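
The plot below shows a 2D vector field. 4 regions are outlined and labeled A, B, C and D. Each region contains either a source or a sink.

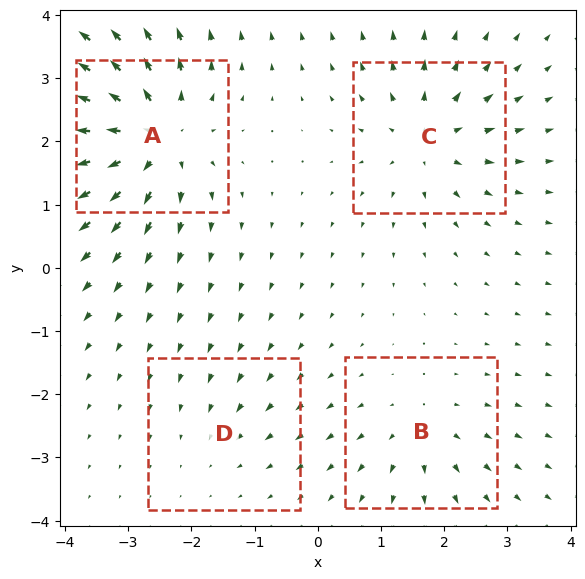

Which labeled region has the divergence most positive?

A

Divergence at each region's feature centre — A: about +8, B: about +4, C: about +5, D: about -2. Region A is most positive.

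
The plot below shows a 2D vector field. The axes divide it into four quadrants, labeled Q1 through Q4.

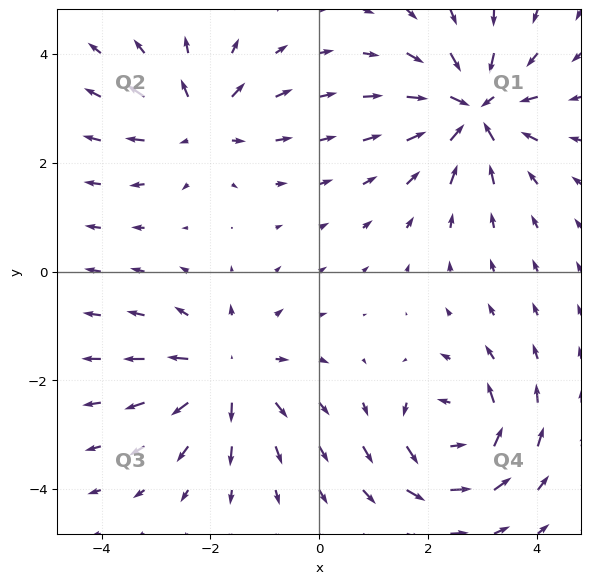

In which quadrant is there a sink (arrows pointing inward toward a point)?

The sink sits at approximately (2.8, 3.0), which lies in quadrant Q1. The divergence there is about -5, negative as expected for a sink.

Q1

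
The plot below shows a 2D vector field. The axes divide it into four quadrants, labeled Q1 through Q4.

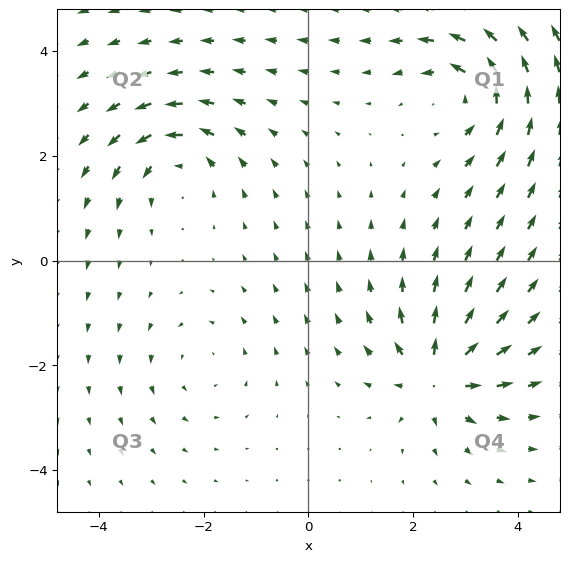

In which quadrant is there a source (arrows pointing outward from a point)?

Q4

The source sits at approximately (2.5, -2.2), which lies in quadrant Q4. The divergence there is about +6, positive as expected for a source.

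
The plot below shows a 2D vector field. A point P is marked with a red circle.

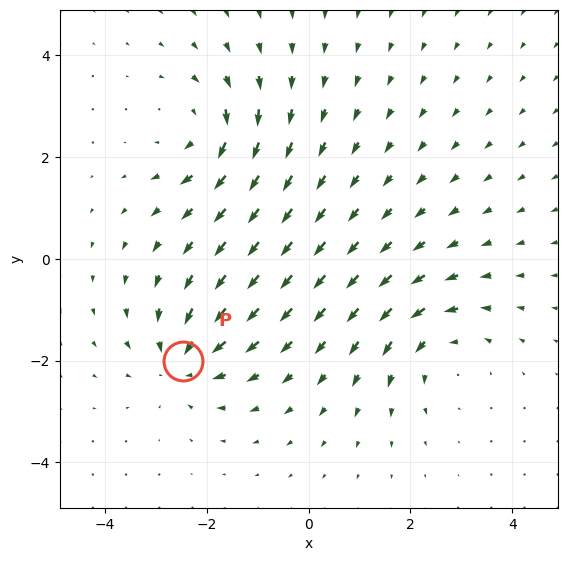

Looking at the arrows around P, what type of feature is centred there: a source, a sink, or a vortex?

sink

At P (-2.5, -2.0) the arrows converge inward. Divergence about -5, curl ≈0 — negative divergence with near-zero curl is a sink.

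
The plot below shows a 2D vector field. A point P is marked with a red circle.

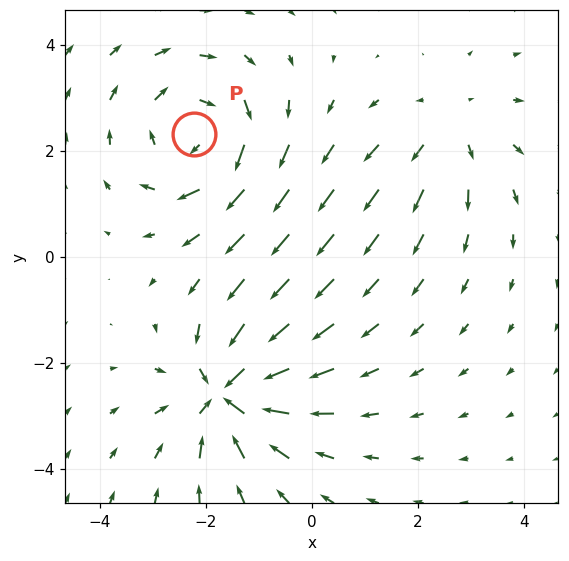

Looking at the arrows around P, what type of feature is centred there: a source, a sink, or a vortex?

vortex

At P (-2.2, 2.3) the arrows circulate clockwise. Divergence ≈0, curl about -4 — near-zero divergence with nonzero curl is a vortex.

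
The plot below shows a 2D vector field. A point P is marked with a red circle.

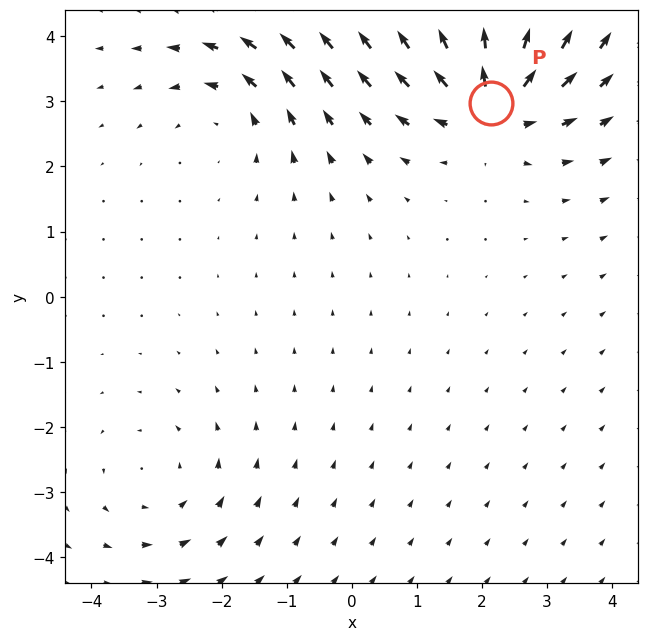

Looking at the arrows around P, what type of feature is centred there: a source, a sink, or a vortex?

At P (2.1, 3.0) the arrows spread outward. Divergence about +6, curl ≈0 — positive divergence with near-zero curl is a source.

source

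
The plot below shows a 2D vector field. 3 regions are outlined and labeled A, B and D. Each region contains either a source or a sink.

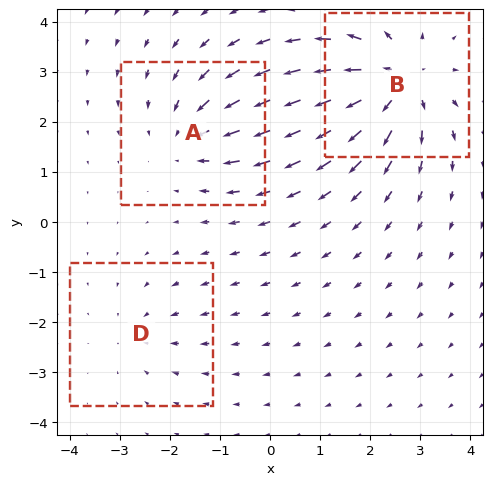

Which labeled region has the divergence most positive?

Divergence at each region's feature centre — A: about -3, B: about +5, D: about -2. Region B is most positive.

B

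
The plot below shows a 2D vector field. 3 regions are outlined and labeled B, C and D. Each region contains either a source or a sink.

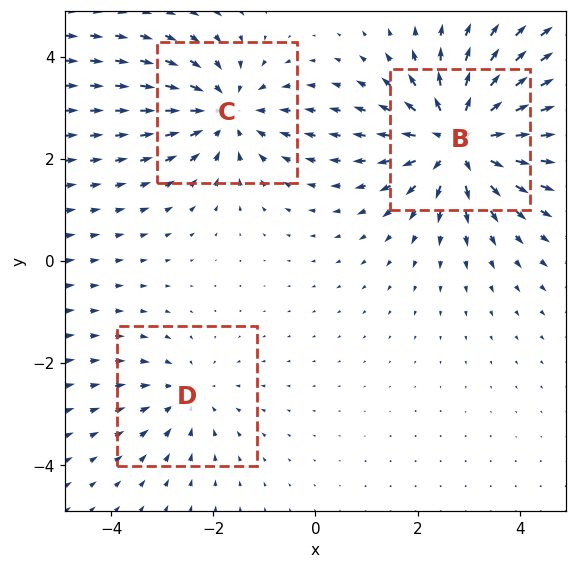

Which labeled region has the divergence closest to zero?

D

Divergence at each region's feature centre — B: about +5, C: about -3, D: about -2. Region D is closest to zero.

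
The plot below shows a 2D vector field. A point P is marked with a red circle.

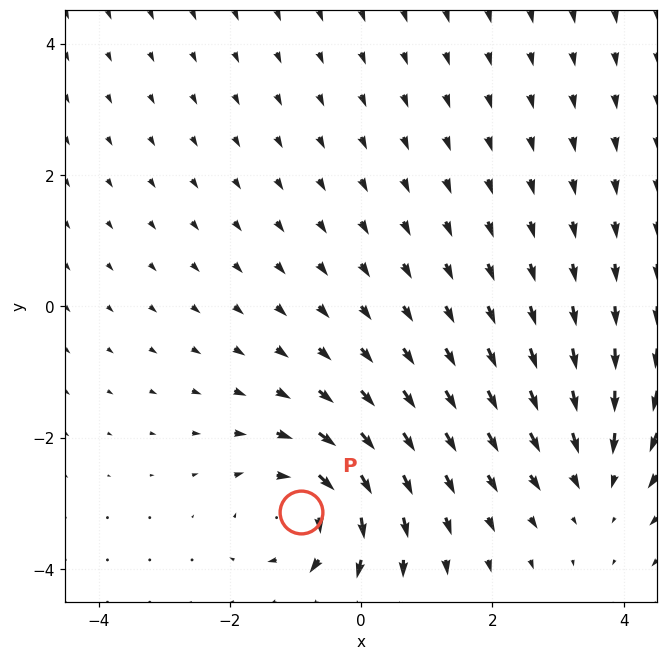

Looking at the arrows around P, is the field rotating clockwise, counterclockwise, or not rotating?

Near P at (-0.9, -3.1) the arrows circulate clockwise. The curl (z-component) there is about -4; negative curl means clockwise rotation.

clockwise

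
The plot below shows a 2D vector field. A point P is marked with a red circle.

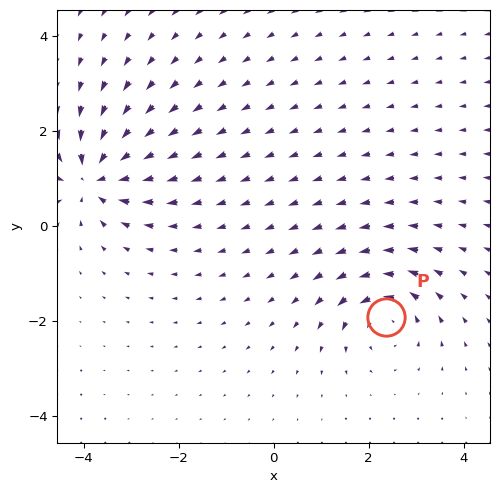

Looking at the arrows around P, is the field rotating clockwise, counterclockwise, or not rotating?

Near P at (2.4, -1.9) the arrows circulate counterclockwise. The curl (z-component) there is about +4; positive curl means counterclockwise rotation.

counterclockwise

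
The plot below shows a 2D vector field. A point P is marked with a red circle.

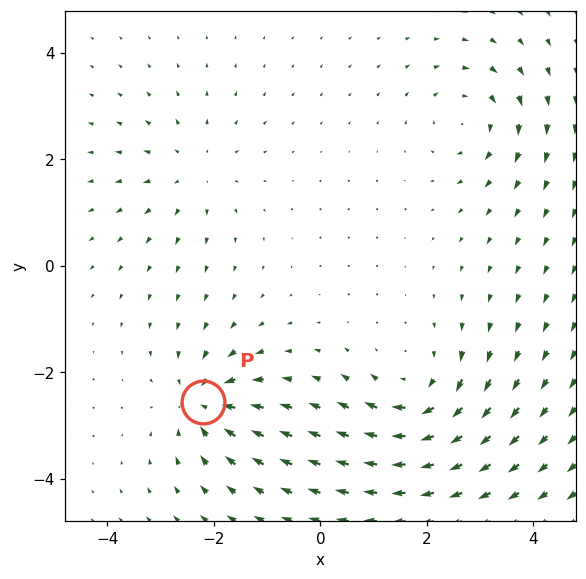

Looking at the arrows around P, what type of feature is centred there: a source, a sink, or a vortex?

At P (-2.2, -2.6) the arrows converge inward. Divergence about -5, curl ≈0 — negative divergence with near-zero curl is a sink.

sink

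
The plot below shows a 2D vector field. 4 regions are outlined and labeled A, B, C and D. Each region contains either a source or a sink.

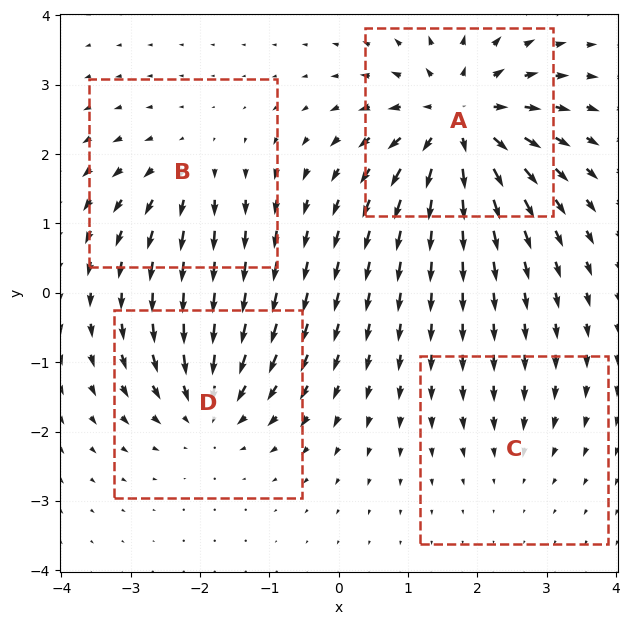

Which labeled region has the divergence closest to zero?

Divergence at each region's feature centre — A: about +8, B: about +4, C: about -2, D: about -5. Region C is closest to zero.

C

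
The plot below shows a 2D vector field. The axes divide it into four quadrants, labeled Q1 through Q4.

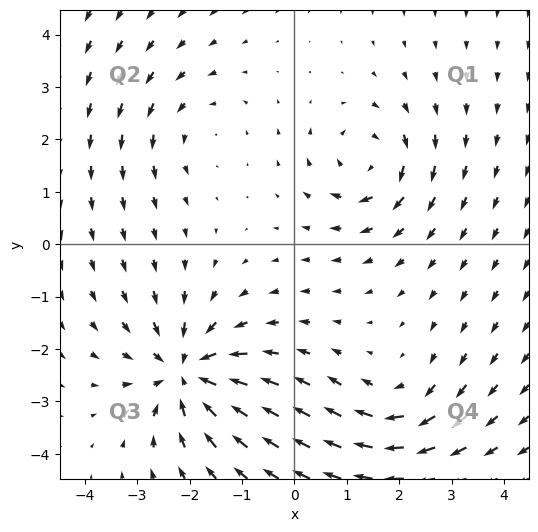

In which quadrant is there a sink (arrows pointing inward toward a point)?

Q3

The sink sits at approximately (-2.1, -2.5), which lies in quadrant Q3. The divergence there is about -5, negative as expected for a sink.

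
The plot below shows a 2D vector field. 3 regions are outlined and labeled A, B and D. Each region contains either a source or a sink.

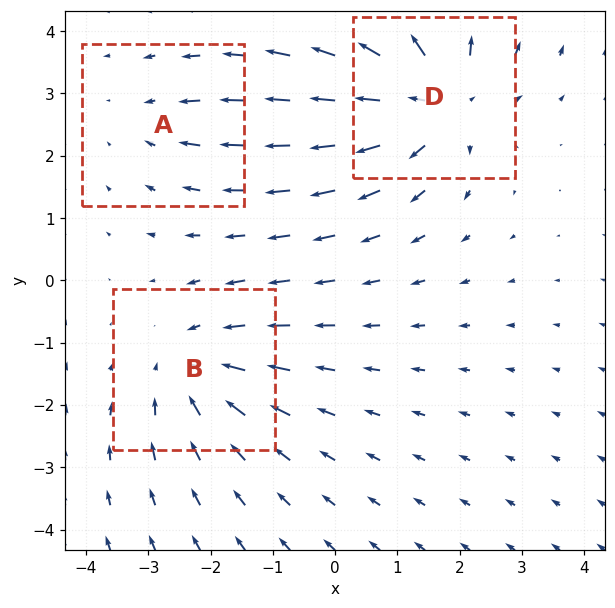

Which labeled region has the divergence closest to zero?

Divergence at each region's feature centre — A: about -2, B: about -3, D: about +5. Region A is closest to zero.

A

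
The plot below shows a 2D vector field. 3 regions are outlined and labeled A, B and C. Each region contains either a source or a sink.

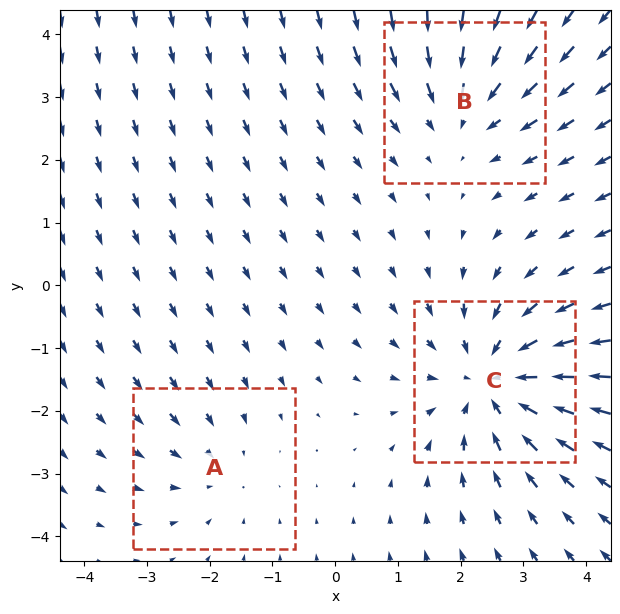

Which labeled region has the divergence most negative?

C

Divergence at each region's feature centre — A: about -2, B: about -3, C: about -4. Region C is most negative.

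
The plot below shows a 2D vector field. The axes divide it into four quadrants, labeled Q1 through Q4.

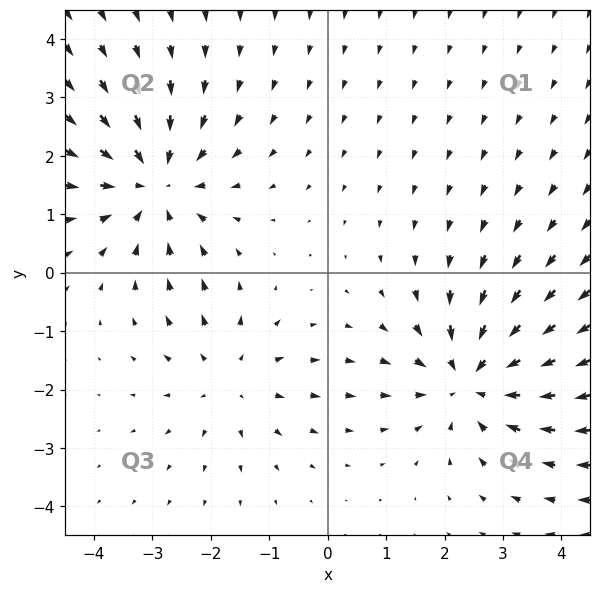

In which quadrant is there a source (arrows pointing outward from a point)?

The source sits at approximately (-1.7, -1.8), which lies in quadrant Q3. The divergence there is about +3, positive as expected for a source.

Q3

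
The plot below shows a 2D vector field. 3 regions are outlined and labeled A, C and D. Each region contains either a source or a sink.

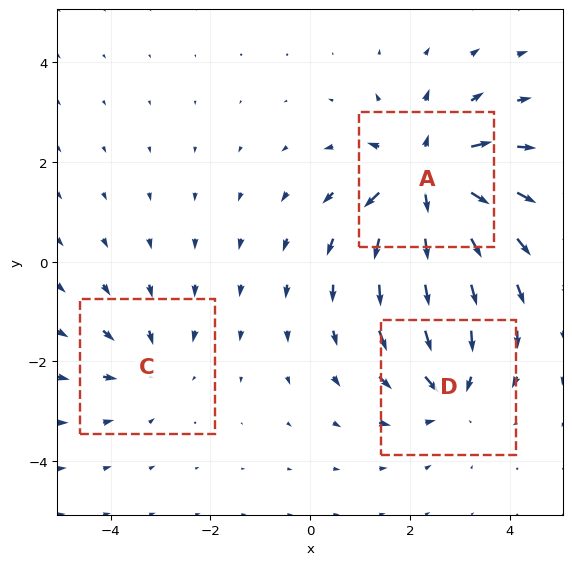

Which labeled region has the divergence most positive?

Divergence at each region's feature centre — A: about +5, C: about -2, D: about -3. Region A is most positive.

A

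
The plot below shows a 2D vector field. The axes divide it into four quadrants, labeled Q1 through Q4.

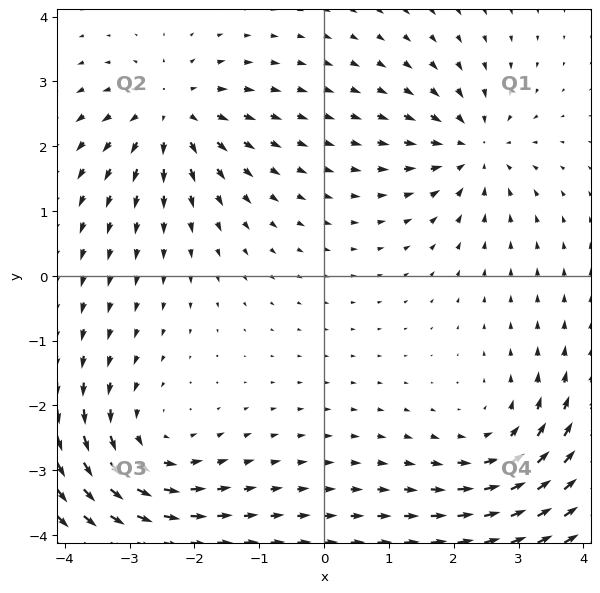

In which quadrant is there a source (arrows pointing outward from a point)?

Q2

The source sits at approximately (-2.4, 2.5), which lies in quadrant Q2. The divergence there is about +4, positive as expected for a source.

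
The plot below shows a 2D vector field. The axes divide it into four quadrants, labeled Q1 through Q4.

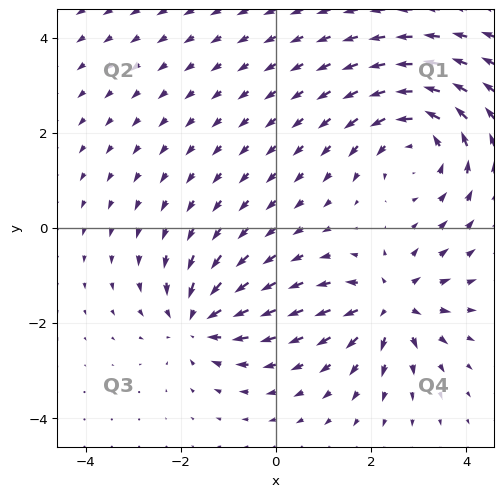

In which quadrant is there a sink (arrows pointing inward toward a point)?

The sink sits at approximately (-1.6, -2.0), which lies in quadrant Q3. The divergence there is about -4, negative as expected for a sink.

Q3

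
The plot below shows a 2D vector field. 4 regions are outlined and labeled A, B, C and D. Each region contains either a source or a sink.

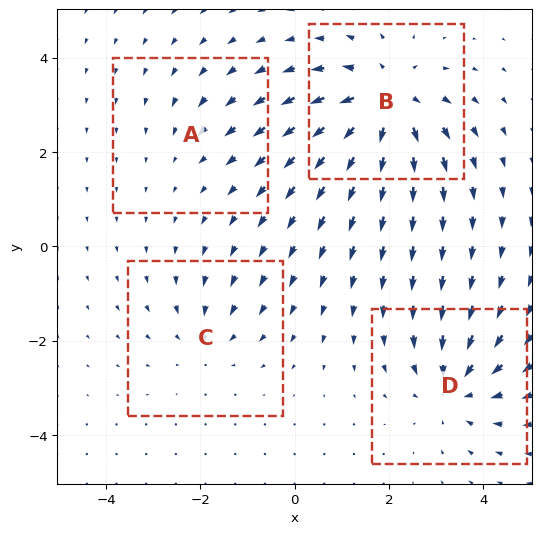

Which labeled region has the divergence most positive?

Divergence at each region's feature centre — A: about -2, B: about +7, C: about -3, D: about -5. Region B is most positive.

B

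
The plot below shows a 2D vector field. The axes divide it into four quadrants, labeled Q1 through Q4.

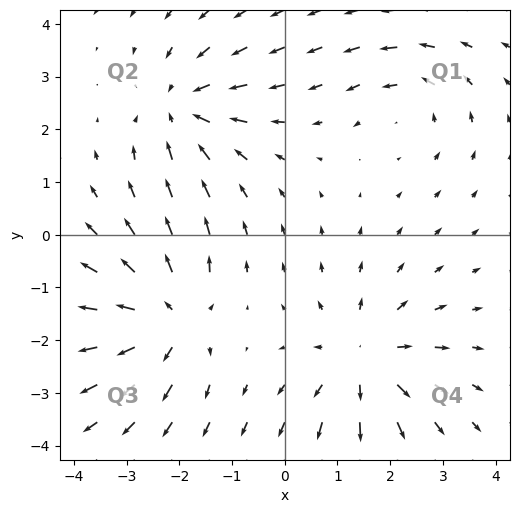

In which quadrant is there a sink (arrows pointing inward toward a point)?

The sink sits at approximately (-1.9, 2.4), which lies in quadrant Q2. The divergence there is about -4, negative as expected for a sink.

Q2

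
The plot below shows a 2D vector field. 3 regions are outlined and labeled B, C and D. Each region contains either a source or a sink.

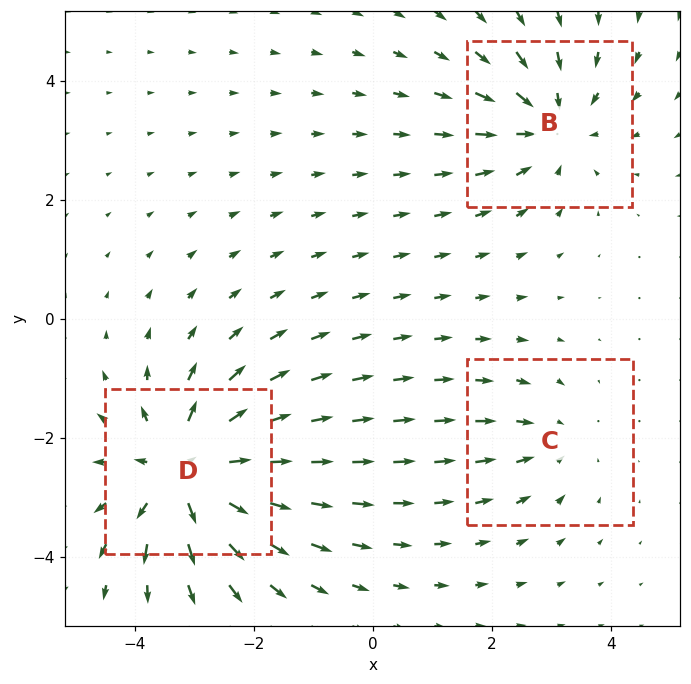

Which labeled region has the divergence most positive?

Divergence at each region's feature centre — B: about -3, C: about -2, D: about +5. Region D is most positive.

D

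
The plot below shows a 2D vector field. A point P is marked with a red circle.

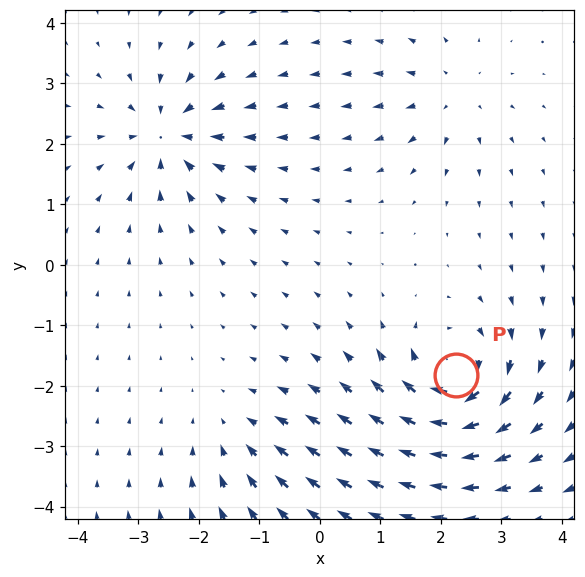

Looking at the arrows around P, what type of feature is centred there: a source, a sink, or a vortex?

At P (2.2, -1.8) the arrows circulate clockwise. Divergence ≈0, curl about -7 — near-zero divergence with nonzero curl is a vortex.

vortex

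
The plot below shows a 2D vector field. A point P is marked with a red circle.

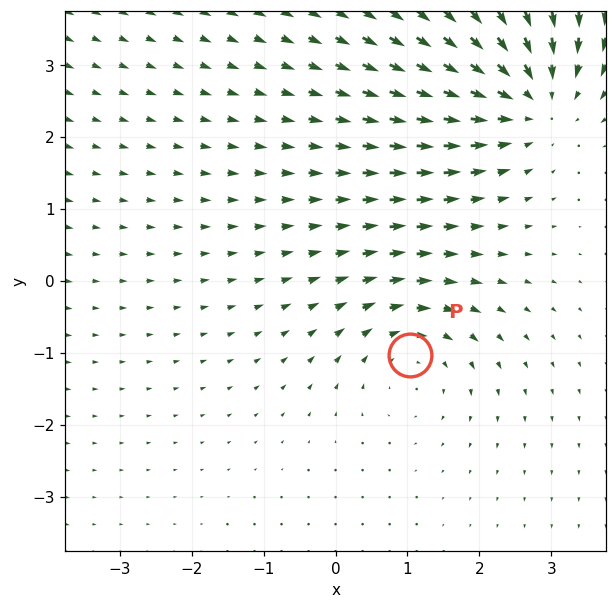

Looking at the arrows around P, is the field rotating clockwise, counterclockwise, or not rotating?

clockwise

Near P at (1.0, -1.0) the arrows circulate clockwise. The curl (z-component) there is about -3; negative curl means clockwise rotation.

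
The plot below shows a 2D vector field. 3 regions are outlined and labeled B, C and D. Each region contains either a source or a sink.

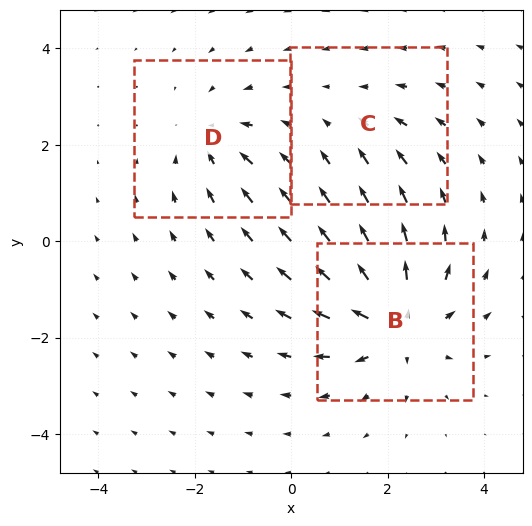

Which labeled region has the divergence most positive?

B

Divergence at each region's feature centre — B: about +5, C: about -2, D: about -3. Region B is most positive.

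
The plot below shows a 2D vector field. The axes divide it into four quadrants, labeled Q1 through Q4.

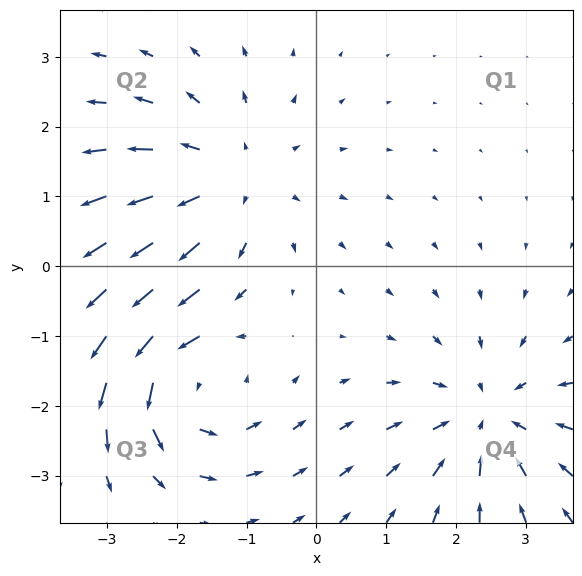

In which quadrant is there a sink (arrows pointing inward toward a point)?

The sink sits at approximately (2.5, -2.2), which lies in quadrant Q4. The divergence there is about -4, negative as expected for a sink.

Q4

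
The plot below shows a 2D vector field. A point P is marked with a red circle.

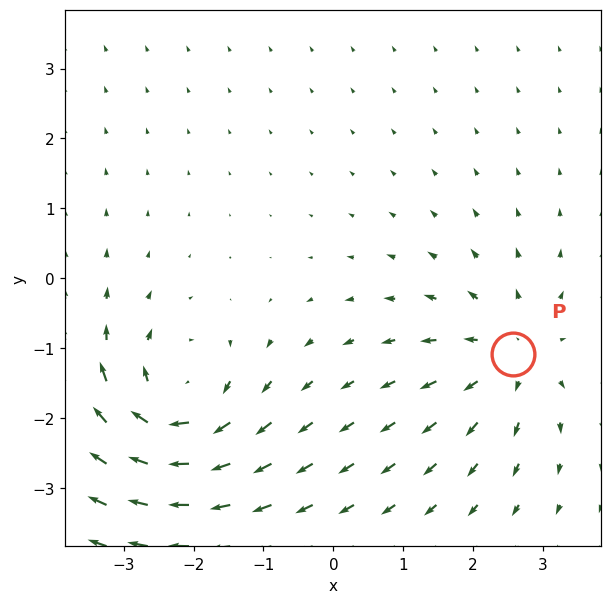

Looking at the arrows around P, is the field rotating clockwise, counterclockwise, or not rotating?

not rotating

Near P at (2.6, -1.1) the arrows show no circulation. The curl there is ≈0.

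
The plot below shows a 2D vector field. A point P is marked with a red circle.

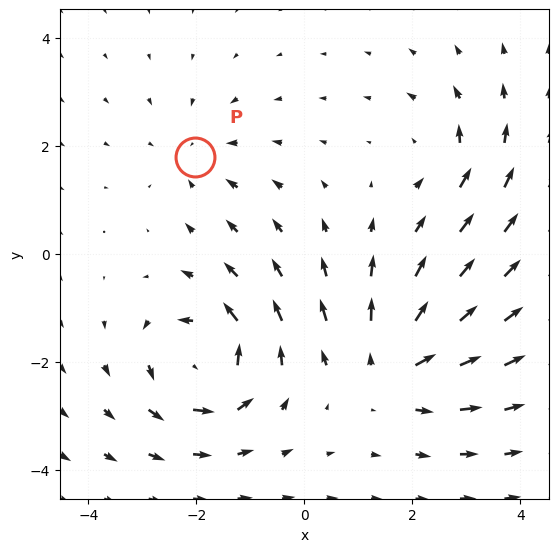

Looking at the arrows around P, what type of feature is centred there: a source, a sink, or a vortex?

At P (-2.0, 1.8) the arrows converge inward. Divergence about -2, curl ≈0 — negative divergence with near-zero curl is a sink.

sink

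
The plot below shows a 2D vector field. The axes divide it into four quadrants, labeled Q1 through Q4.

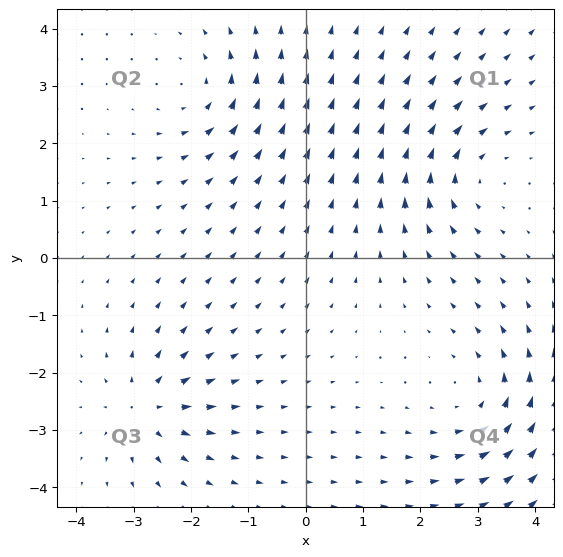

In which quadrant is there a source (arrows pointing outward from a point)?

Q3

The source sits at approximately (-2.8, -2.6), which lies in quadrant Q3. The divergence there is about +4, positive as expected for a source.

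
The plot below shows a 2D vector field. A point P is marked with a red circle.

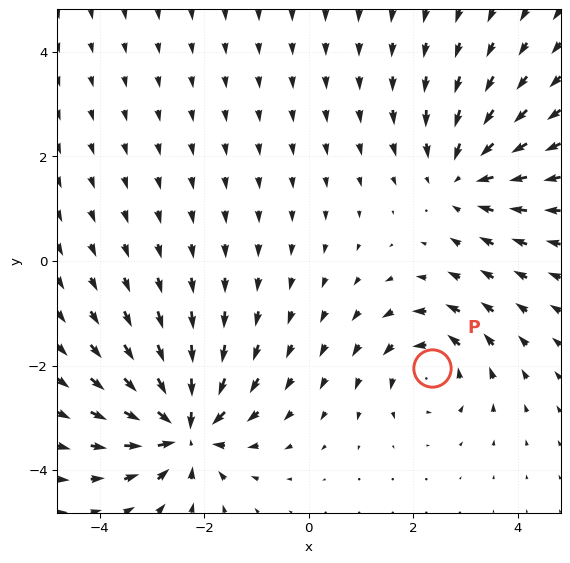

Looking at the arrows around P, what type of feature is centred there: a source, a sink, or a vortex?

At P (2.4, -2.0) the arrows circulate counterclockwise. Divergence ≈0, curl about +4 — near-zero divergence with nonzero curl is a vortex.

vortex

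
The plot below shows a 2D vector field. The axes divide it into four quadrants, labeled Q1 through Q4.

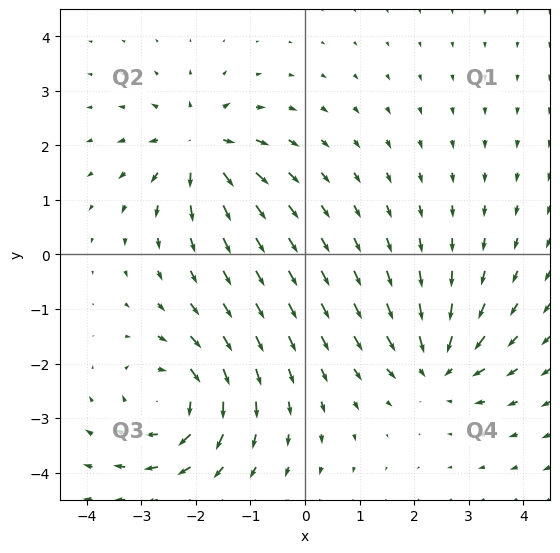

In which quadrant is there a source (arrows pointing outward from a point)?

The source sits at approximately (-1.9, 2.0), which lies in quadrant Q2. The divergence there is about +6, positive as expected for a source.

Q2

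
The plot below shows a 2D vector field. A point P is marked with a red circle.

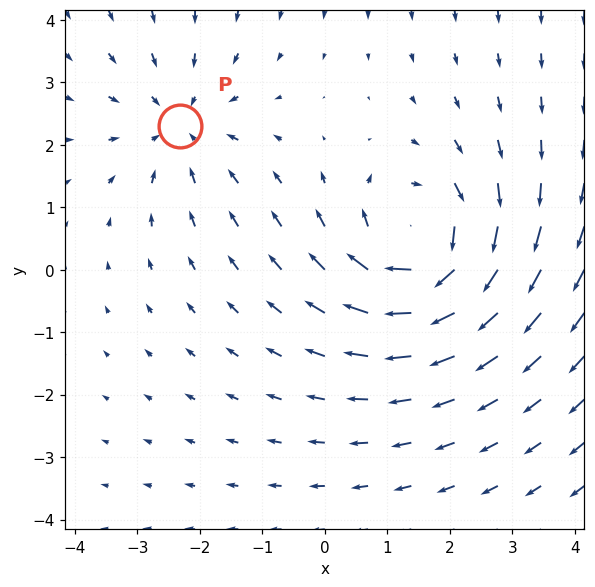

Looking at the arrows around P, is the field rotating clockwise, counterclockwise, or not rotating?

not rotating

Near P at (-2.3, 2.3) the arrows show no circulation. The curl there is ≈0.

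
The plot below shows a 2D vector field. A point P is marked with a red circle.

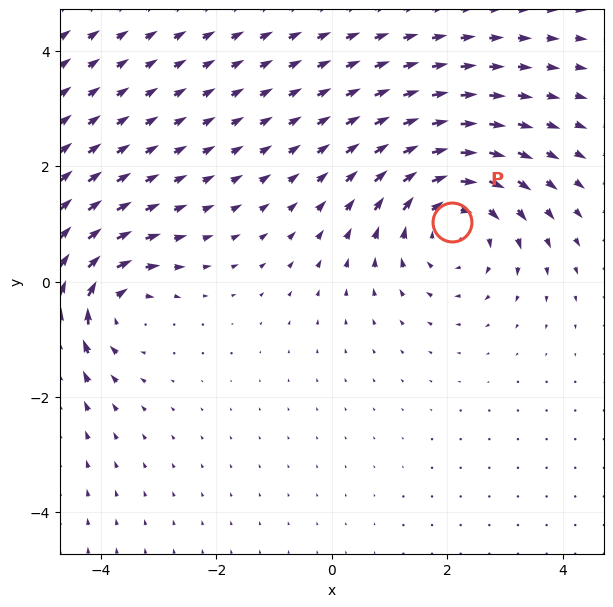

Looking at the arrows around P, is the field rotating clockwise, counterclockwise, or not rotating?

clockwise

Near P at (2.1, 1.0) the arrows circulate clockwise. The curl (z-component) there is about -4; negative curl means clockwise rotation.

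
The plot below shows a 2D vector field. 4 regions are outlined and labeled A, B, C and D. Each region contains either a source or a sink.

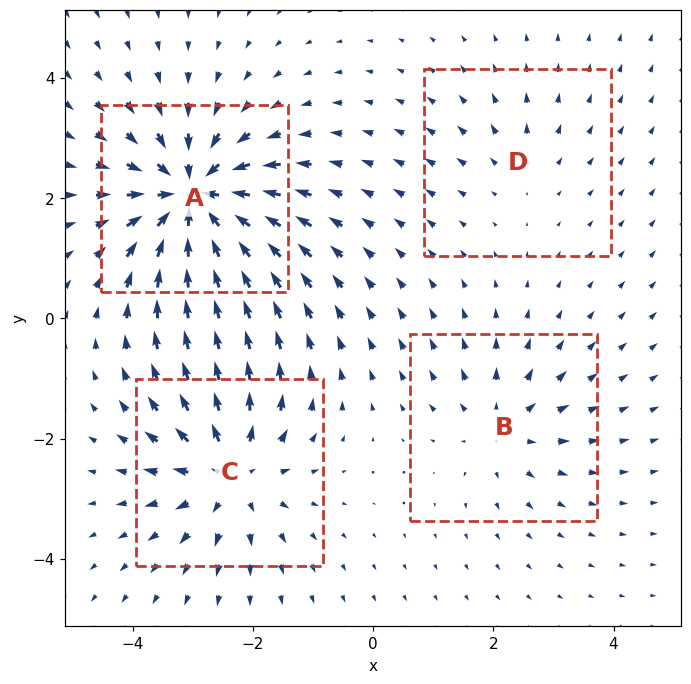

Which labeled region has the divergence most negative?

Divergence at each region's feature centre — A: about -8, B: about +4, C: about +6, D: about +2. Region A is most negative.

A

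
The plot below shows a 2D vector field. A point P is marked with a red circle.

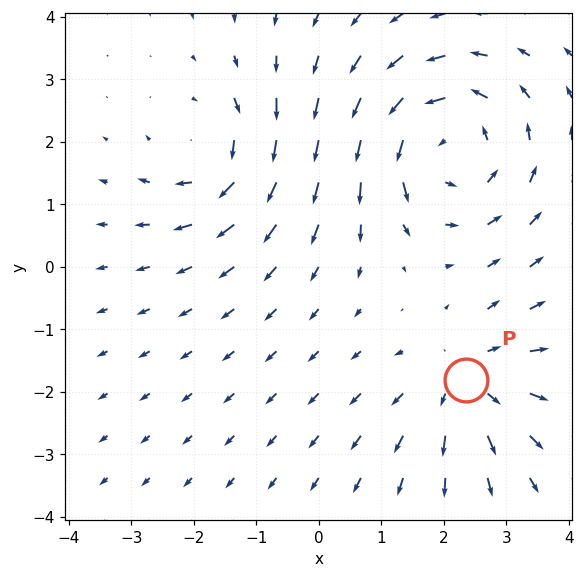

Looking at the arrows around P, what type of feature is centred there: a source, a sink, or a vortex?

source

At P (2.4, -1.8) the arrows spread outward. Divergence about +3, curl ≈0 — positive divergence with near-zero curl is a source.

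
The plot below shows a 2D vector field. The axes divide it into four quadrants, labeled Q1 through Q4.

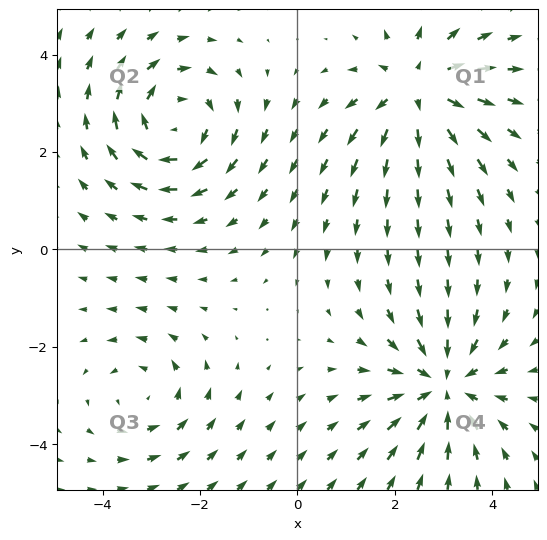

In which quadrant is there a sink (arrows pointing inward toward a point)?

The sink sits at approximately (3.0, -2.8), which lies in quadrant Q4. The divergence there is about -4, negative as expected for a sink.

Q4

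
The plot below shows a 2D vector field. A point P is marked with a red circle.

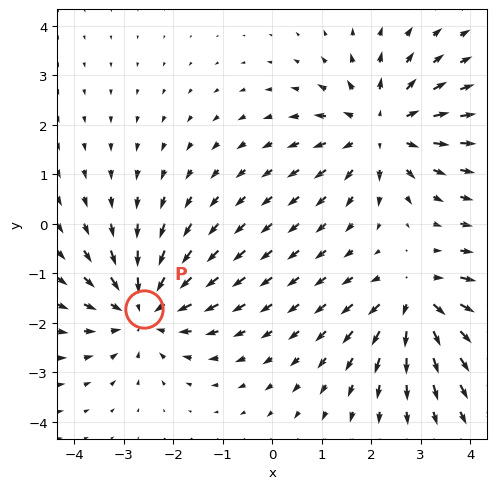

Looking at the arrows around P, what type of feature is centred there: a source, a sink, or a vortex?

At P (-2.6, -1.7) the arrows converge inward. Divergence about -4, curl ≈0 — negative divergence with near-zero curl is a sink.

sink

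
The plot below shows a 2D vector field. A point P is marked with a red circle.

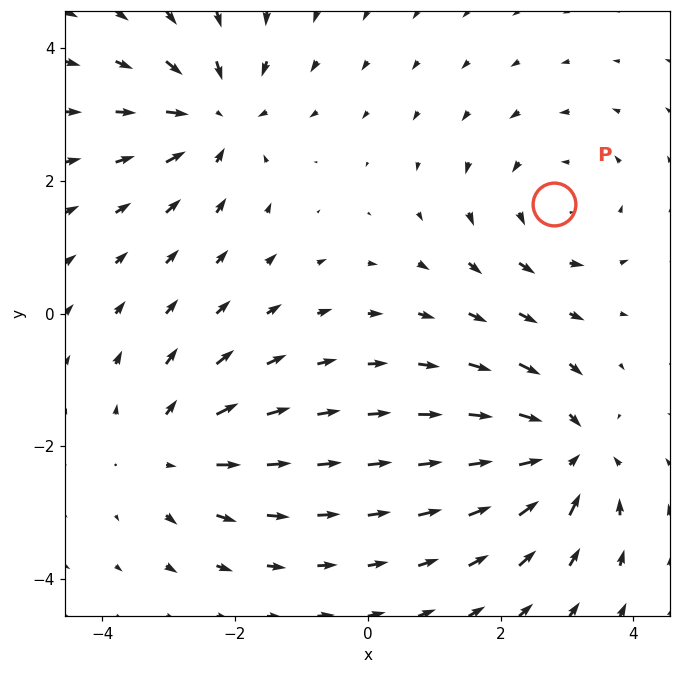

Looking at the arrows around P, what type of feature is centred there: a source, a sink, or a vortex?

At P (2.8, 1.7) the arrows circulate counterclockwise. Divergence ≈0, curl about +3 — near-zero divergence with nonzero curl is a vortex.

vortex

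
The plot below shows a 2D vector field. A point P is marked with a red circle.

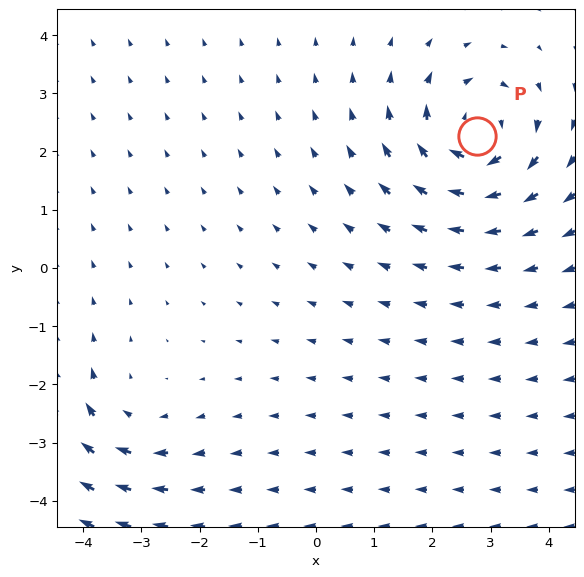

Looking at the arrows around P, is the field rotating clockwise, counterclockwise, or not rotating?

Near P at (2.8, 2.3) the arrows circulate clockwise. The curl (z-component) there is about -6; negative curl means clockwise rotation.

clockwise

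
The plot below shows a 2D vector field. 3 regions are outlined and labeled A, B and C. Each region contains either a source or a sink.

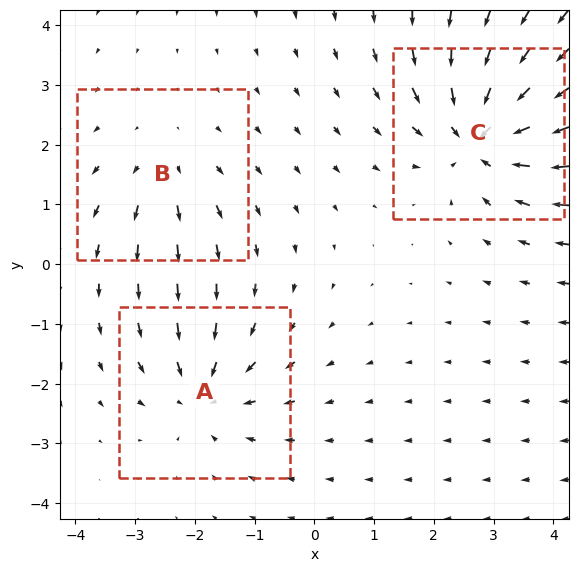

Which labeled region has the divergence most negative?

C

Divergence at each region's feature centre — A: about -3, B: about +2, C: about -5. Region C is most negative.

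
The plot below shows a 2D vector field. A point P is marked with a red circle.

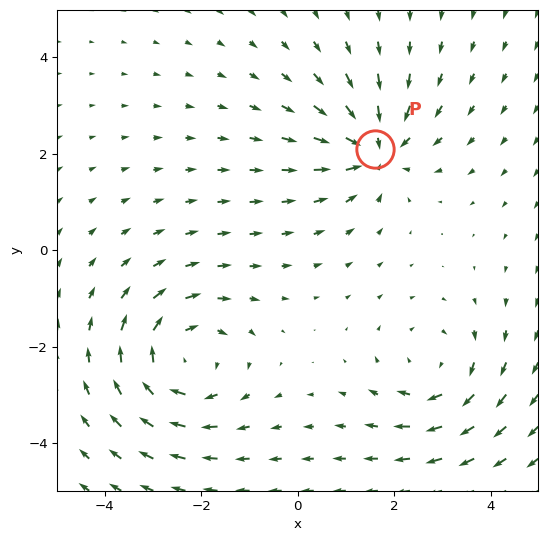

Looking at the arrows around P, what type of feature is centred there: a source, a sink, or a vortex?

sink

At P (1.6, 2.1) the arrows converge inward. Divergence about -4, curl ≈0 — negative divergence with near-zero curl is a sink.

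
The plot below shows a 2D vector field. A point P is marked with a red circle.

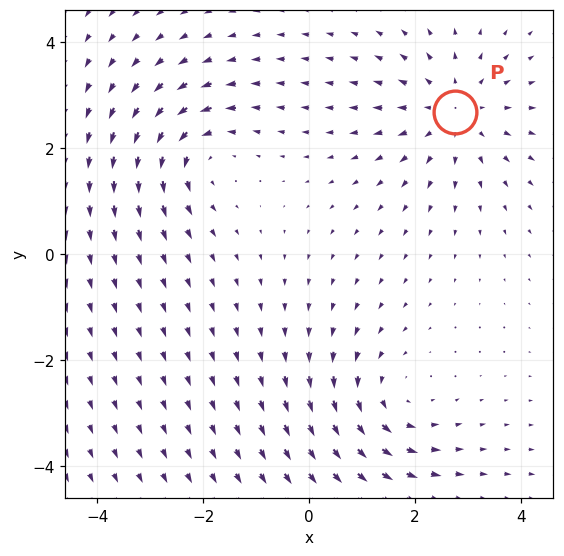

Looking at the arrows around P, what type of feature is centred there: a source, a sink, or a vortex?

source

At P (2.7, 2.7) the arrows spread outward. Divergence about +3, curl ≈0 — positive divergence with near-zero curl is a source.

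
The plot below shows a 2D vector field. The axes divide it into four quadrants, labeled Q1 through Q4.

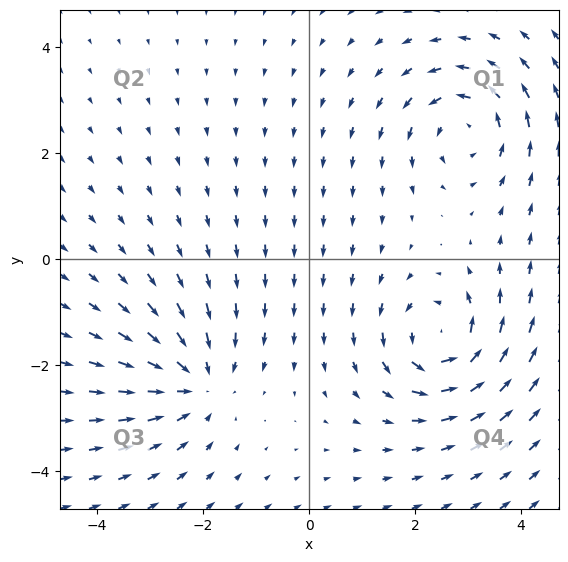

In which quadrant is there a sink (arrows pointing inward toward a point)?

The sink sits at approximately (-2.1, -2.3), which lies in quadrant Q3. The divergence there is about -5, negative as expected for a sink.

Q3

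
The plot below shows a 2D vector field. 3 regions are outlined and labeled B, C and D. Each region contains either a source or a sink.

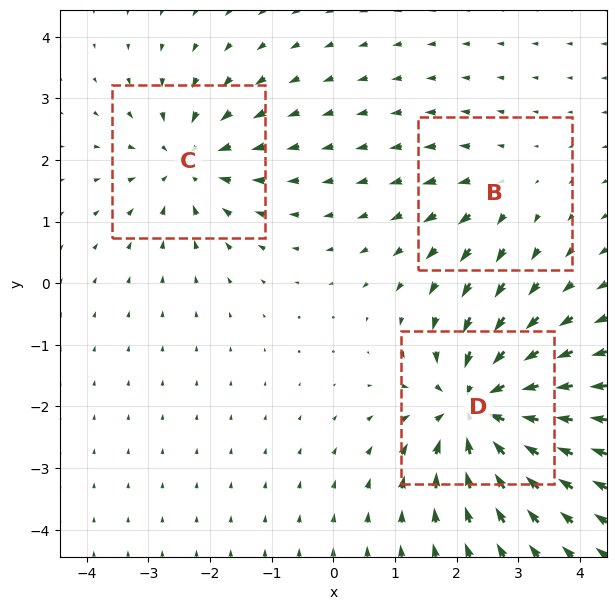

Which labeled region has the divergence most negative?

D

Divergence at each region's feature centre — B: about +2, C: about -4, D: about -6. Region D is most negative.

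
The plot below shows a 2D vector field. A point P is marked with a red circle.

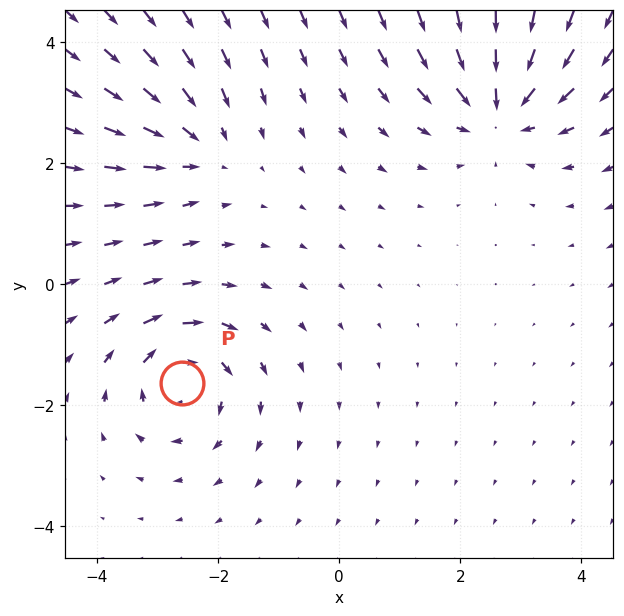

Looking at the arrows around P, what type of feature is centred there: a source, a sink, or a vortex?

At P (-2.6, -1.6) the arrows circulate clockwise. Divergence ≈0, curl about -5 — near-zero divergence with nonzero curl is a vortex.

vortex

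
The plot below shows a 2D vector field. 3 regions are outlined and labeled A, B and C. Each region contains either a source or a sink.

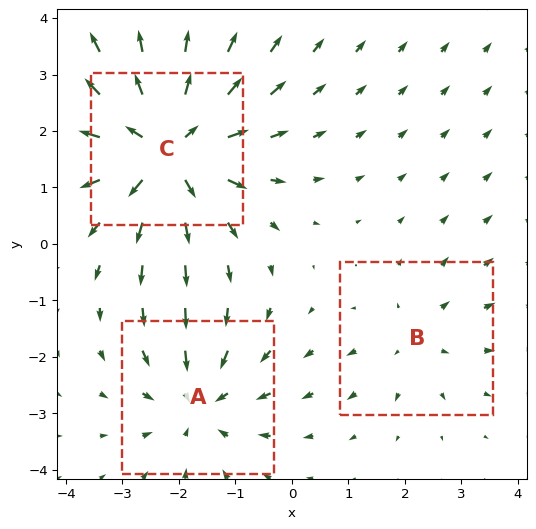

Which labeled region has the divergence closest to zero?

B

Divergence at each region's feature centre — A: about -3, B: about +2, C: about +5. Region B is closest to zero.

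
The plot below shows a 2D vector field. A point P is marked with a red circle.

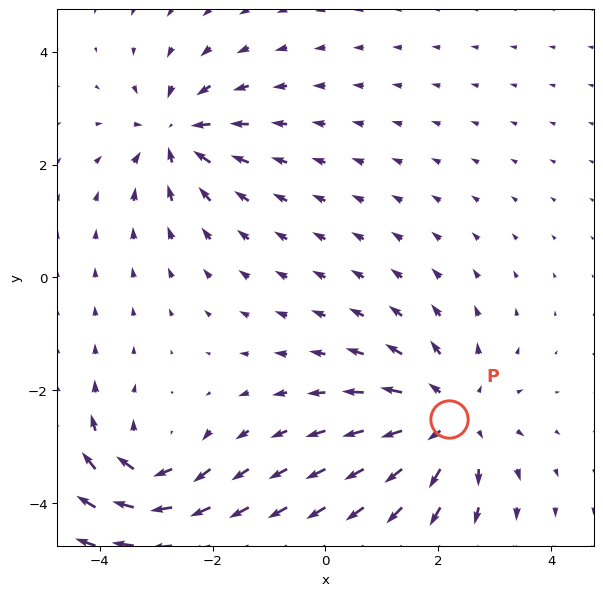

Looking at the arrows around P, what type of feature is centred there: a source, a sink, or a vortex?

At P (2.2, -2.5) the arrows spread outward. Divergence about +4, curl ≈0 — positive divergence with near-zero curl is a source.

source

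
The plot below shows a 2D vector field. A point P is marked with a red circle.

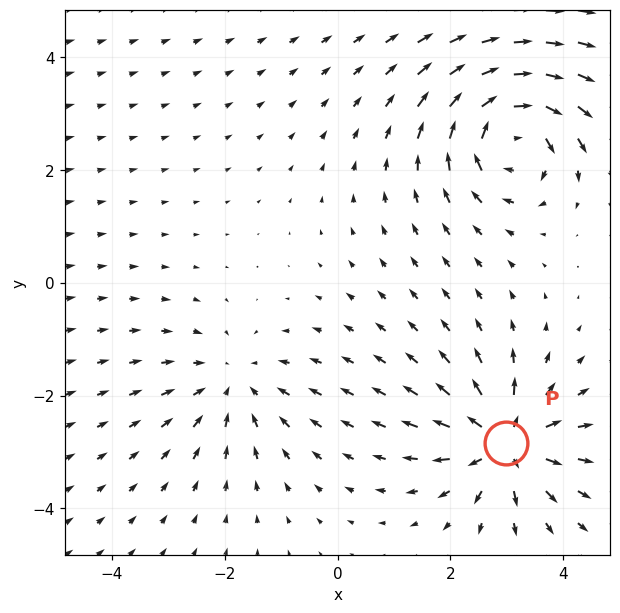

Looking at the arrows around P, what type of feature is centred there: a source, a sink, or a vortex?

source

At P (3.0, -2.8) the arrows spread outward. Divergence about +5, curl ≈0 — positive divergence with near-zero curl is a source.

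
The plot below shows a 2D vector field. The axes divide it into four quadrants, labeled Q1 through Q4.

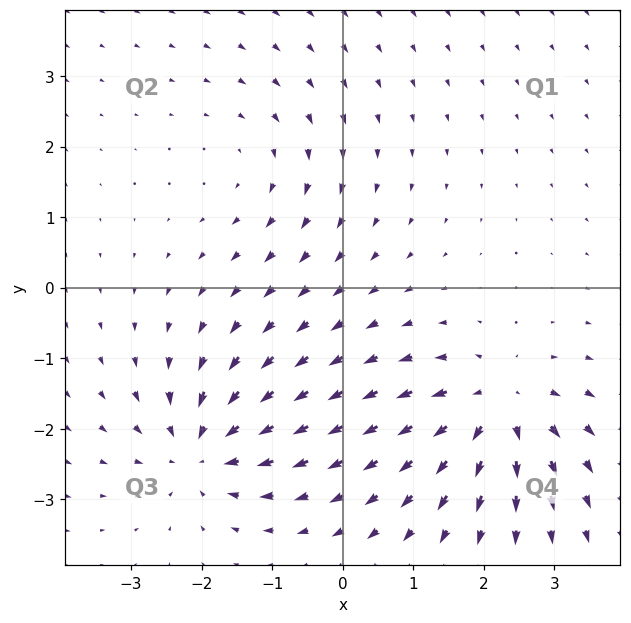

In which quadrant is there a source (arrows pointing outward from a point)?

The source sits at approximately (2.2, -1.7), which lies in quadrant Q4. The divergence there is about +6, positive as expected for a source.

Q4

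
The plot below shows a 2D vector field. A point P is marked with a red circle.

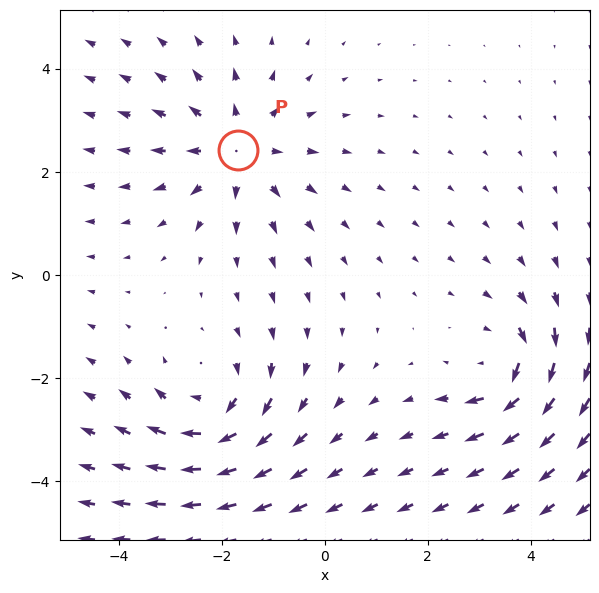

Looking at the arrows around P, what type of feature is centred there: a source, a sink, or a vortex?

source

At P (-1.7, 2.4) the arrows spread outward. Divergence about +3, curl ≈0 — positive divergence with near-zero curl is a source.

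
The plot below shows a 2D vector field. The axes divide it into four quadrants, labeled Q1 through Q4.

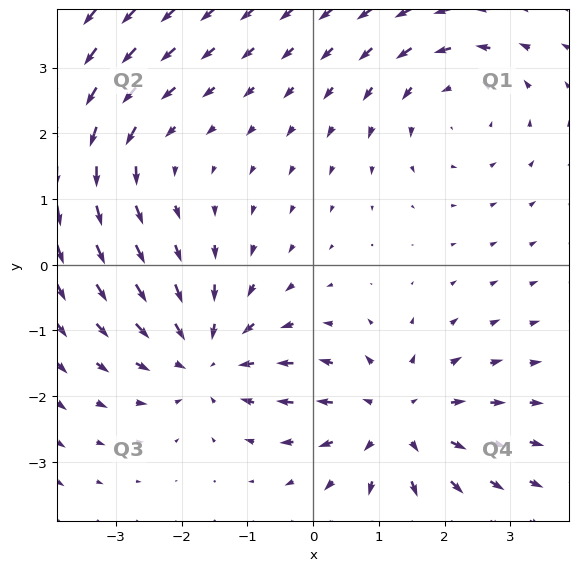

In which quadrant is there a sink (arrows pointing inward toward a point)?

The sink sits at approximately (-1.6, -1.4), which lies in quadrant Q3. The divergence there is about -4, negative as expected for a sink.

Q3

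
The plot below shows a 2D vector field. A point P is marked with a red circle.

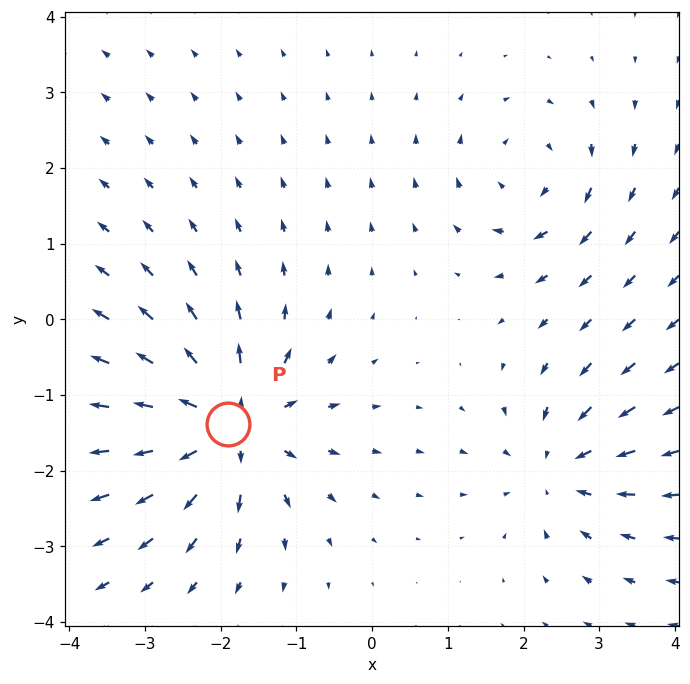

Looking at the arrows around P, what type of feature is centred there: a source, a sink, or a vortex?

source

At P (-1.9, -1.4) the arrows spread outward. Divergence about +6, curl ≈0 — positive divergence with near-zero curl is a source.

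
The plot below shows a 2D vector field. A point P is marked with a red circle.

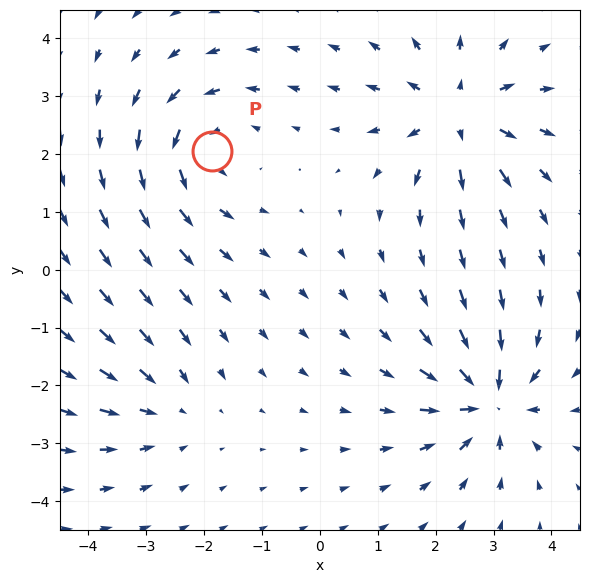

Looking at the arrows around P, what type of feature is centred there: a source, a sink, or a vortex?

At P (-1.9, 2.1) the arrows circulate counterclockwise. Divergence ≈0, curl about +4 — near-zero divergence with nonzero curl is a vortex.

vortex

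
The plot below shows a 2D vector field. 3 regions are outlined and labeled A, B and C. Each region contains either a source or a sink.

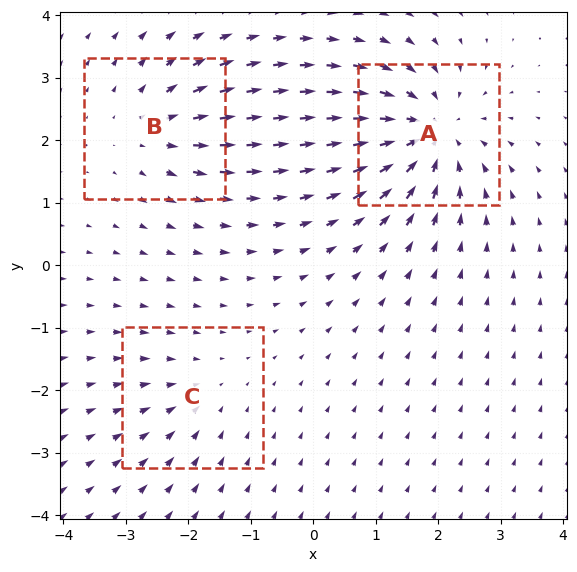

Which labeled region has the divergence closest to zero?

C

Divergence at each region's feature centre — A: about -5, B: about +3, C: about -2. Region C is closest to zero.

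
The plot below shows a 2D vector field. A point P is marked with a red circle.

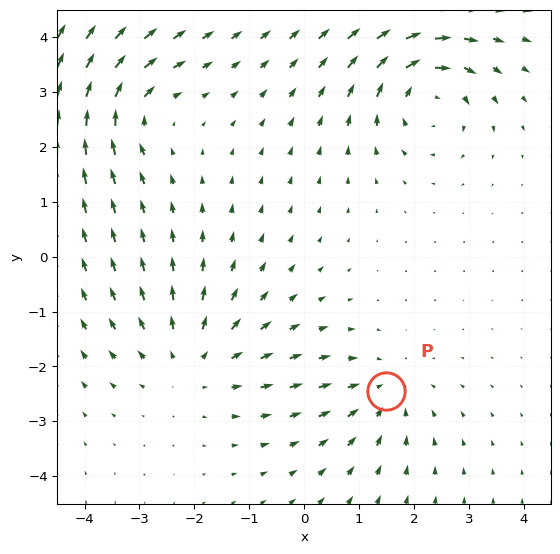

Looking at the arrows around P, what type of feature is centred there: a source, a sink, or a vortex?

sink

At P (1.5, -2.5) the arrows converge inward. Divergence about -3, curl ≈0 — negative divergence with near-zero curl is a sink.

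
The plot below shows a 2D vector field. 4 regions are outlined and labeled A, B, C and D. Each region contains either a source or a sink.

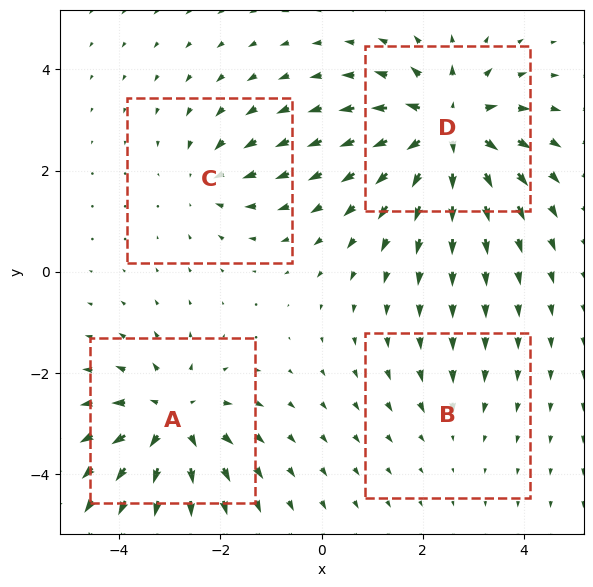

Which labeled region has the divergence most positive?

D

Divergence at each region's feature centre — A: about +6, B: about -2, C: about -3, D: about +7. Region D is most positive.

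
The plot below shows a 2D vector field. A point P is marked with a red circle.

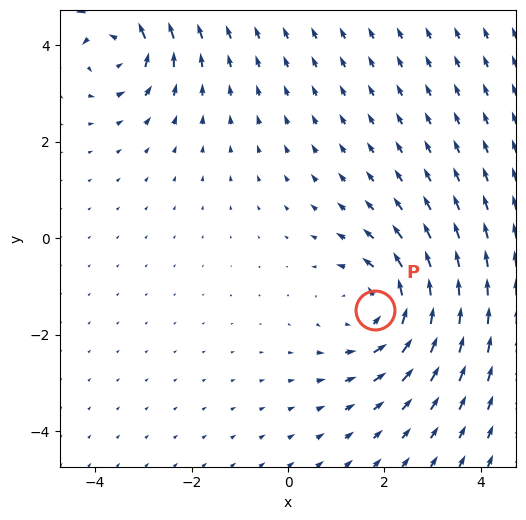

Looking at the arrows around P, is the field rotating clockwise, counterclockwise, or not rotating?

Near P at (1.8, -1.5) the arrows circulate counterclockwise. The curl (z-component) there is about +4; positive curl means counterclockwise rotation.

counterclockwise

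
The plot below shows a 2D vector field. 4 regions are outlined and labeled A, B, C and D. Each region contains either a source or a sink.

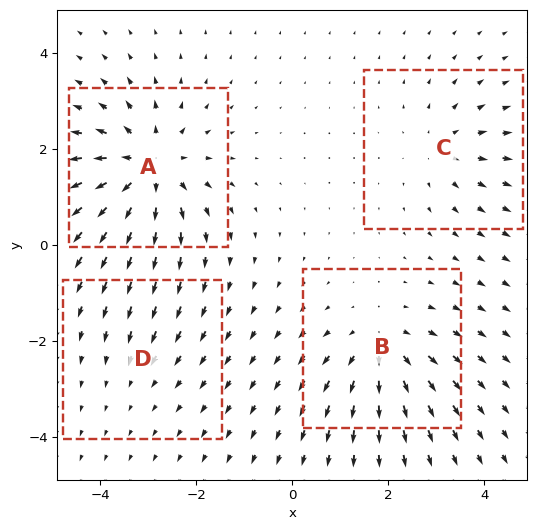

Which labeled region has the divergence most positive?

A

Divergence at each region's feature centre — A: about +7, B: about +5, C: about +3, D: about -2. Region A is most positive.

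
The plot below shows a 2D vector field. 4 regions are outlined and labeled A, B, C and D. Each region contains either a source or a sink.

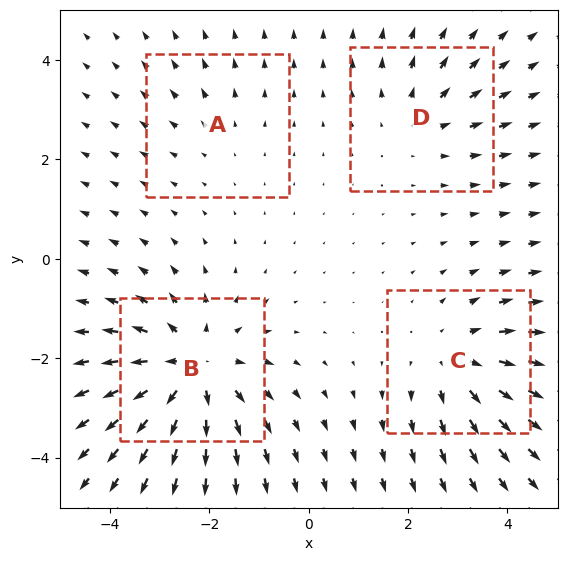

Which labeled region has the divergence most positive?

B

Divergence at each region's feature centre — A: about +2, B: about +6, C: about +4, D: about +3. Region B is most positive.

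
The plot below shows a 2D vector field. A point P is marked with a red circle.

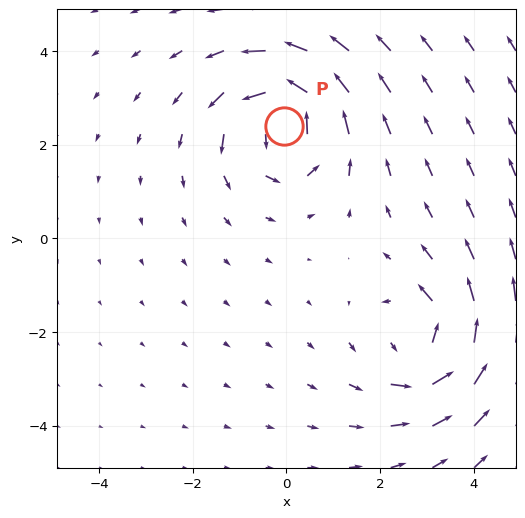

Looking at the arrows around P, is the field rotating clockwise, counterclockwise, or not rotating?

counterclockwise

Near P at (-0.1, 2.4) the arrows circulate counterclockwise. The curl (z-component) there is about +5; positive curl means counterclockwise rotation.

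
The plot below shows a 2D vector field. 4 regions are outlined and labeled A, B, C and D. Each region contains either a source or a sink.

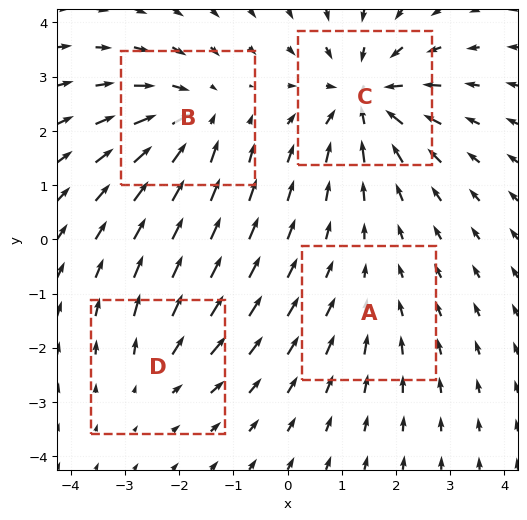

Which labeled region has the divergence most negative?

C

Divergence at each region's feature centre — A: about -2, B: about -5, C: about -7, D: about +3. Region C is most negative.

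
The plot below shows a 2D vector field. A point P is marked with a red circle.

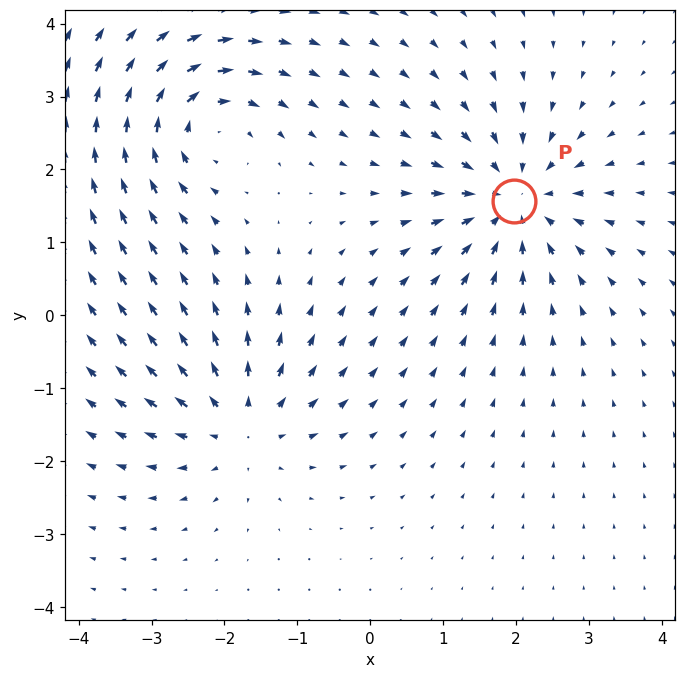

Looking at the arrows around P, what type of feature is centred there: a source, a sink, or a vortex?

sink

At P (2.0, 1.6) the arrows converge inward. Divergence about -5, curl ≈0 — negative divergence with near-zero curl is a sink.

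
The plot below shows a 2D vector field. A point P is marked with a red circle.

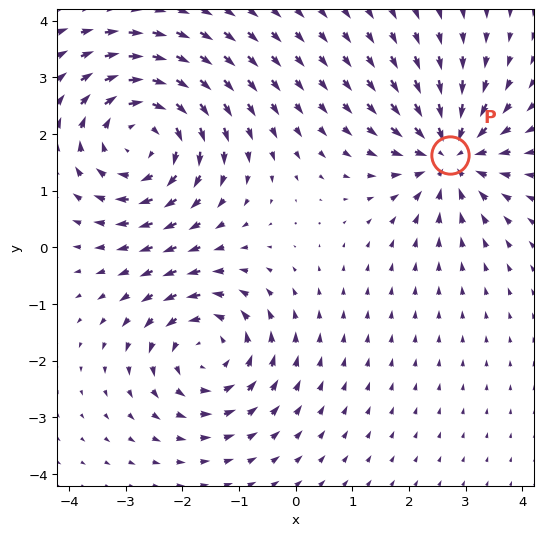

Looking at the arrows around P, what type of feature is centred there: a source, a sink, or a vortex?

At P (2.7, 1.6) the arrows converge inward. Divergence about -5, curl ≈0 — negative divergence with near-zero curl is a sink.

sink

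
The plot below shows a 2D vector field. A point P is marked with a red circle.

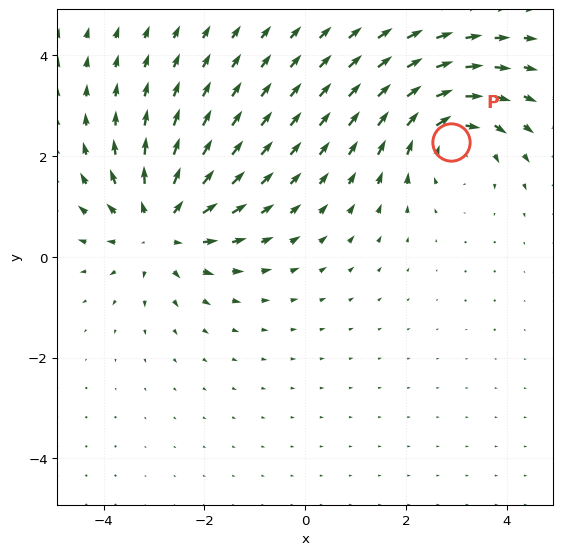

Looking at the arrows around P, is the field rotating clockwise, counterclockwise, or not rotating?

clockwise

Near P at (2.9, 2.3) the arrows circulate clockwise. The curl (z-component) there is about -4; negative curl means clockwise rotation.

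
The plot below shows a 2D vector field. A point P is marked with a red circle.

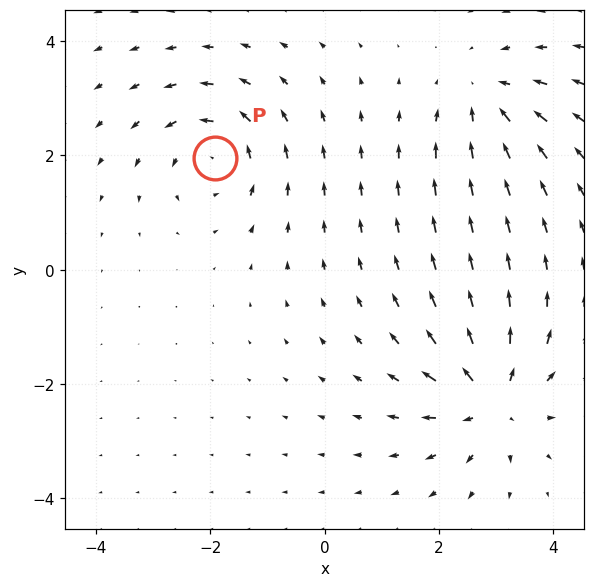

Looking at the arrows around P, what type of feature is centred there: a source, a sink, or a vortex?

At P (-1.9, 2.0) the arrows circulate counterclockwise. Divergence ≈0, curl about +4 — near-zero divergence with nonzero curl is a vortex.

vortex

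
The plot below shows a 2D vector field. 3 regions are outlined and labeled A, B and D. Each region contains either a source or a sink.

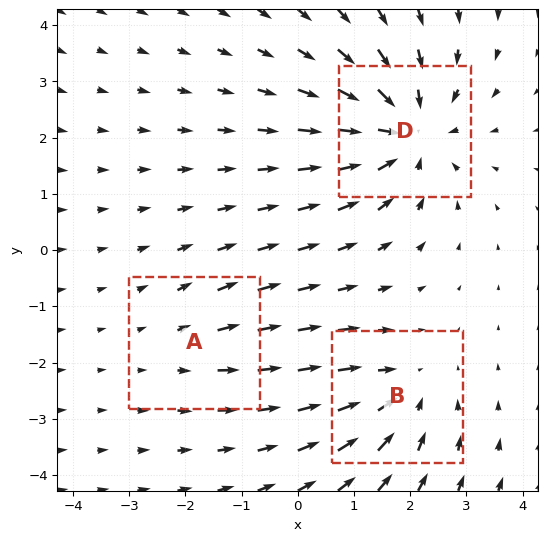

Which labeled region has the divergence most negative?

D

Divergence at each region's feature centre — A: about +2, B: about -3, D: about -5. Region D is most negative.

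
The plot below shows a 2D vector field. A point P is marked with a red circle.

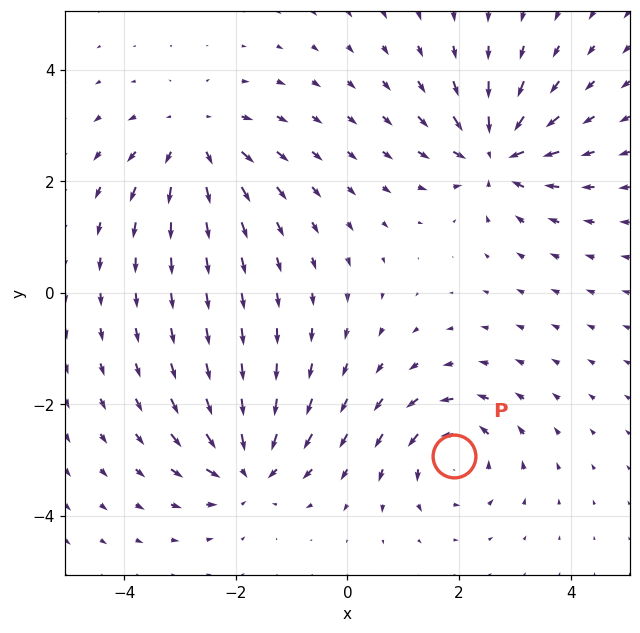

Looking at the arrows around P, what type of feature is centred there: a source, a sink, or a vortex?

vortex

At P (1.9, -2.9) the arrows circulate counterclockwise. Divergence ≈0, curl about +6 — near-zero divergence with nonzero curl is a vortex.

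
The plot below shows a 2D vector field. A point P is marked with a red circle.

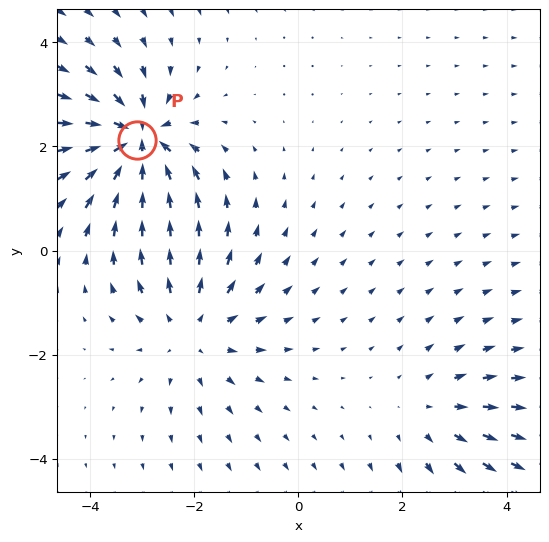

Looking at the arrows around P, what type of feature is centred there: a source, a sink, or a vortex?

At P (-3.1, 2.1) the arrows converge inward. Divergence about -6, curl ≈0 — negative divergence with near-zero curl is a sink.

sink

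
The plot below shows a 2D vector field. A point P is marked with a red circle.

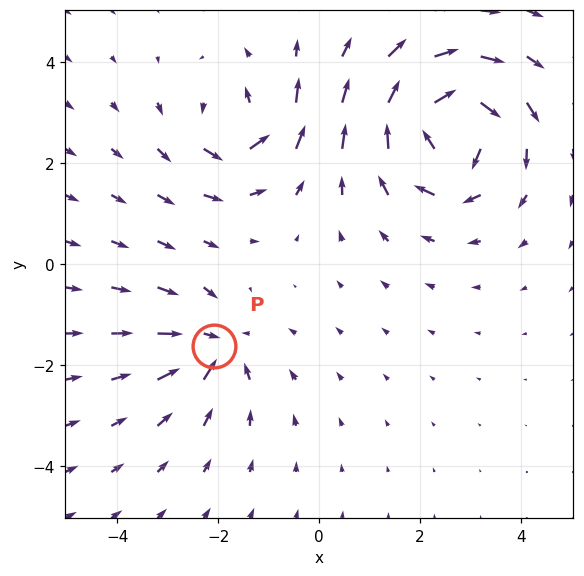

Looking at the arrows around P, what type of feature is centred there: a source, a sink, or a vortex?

sink

At P (-2.1, -1.6) the arrows converge inward. Divergence about -3, curl ≈0 — negative divergence with near-zero curl is a sink.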